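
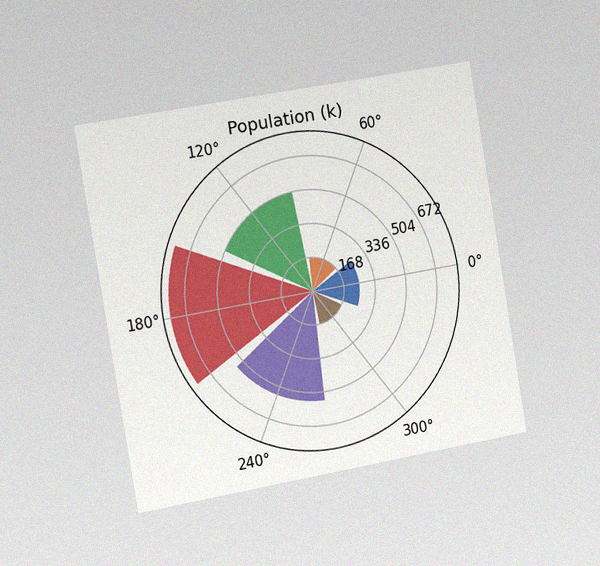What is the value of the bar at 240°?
The chart is tilted about 10° counter-clockwise and viewed slightly from the left, with some photo noise. The bar at 240° reaches 546k on the radial axis.

546k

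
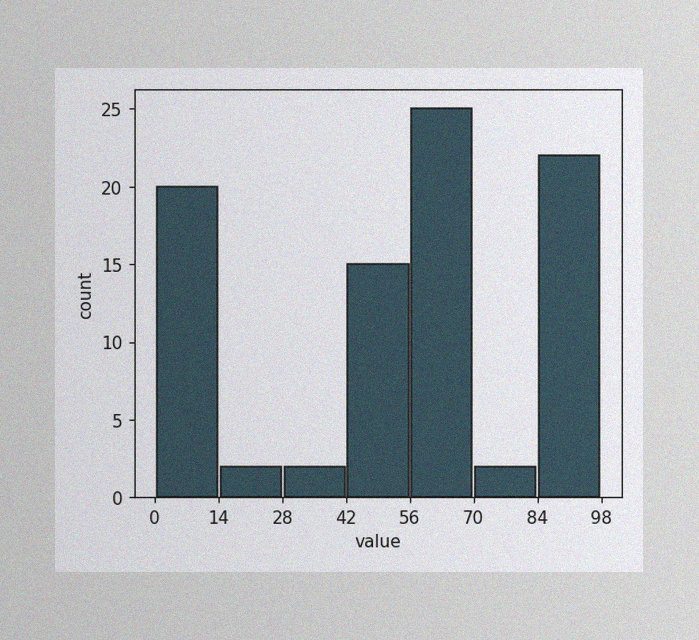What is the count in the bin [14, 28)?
2

The image has some photo noise and uneven lighting. The [14, 28) bin has height 2.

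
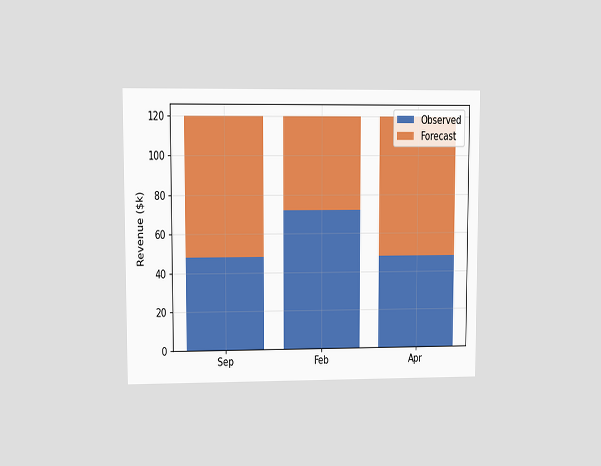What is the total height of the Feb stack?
$120k

The chart is viewed at a slight angle. The Feb stack's top reaches $120k on the y-axis.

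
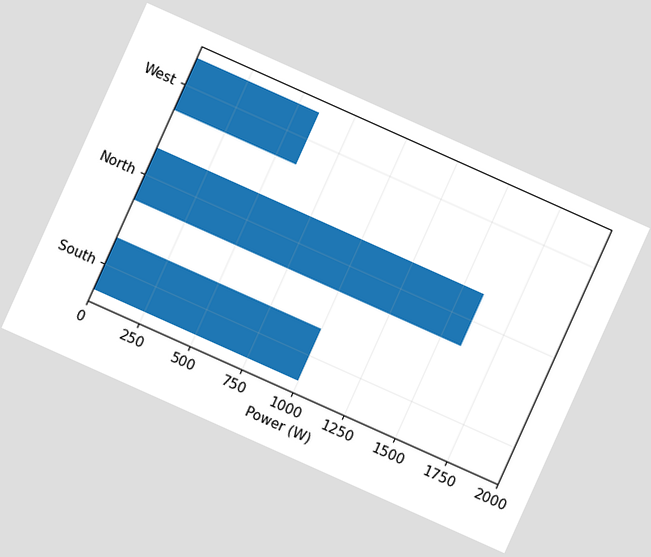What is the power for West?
600W

The chart is tilted about 24° clockwise. Reading along the chart's x-axis, the West bar reaches 600W.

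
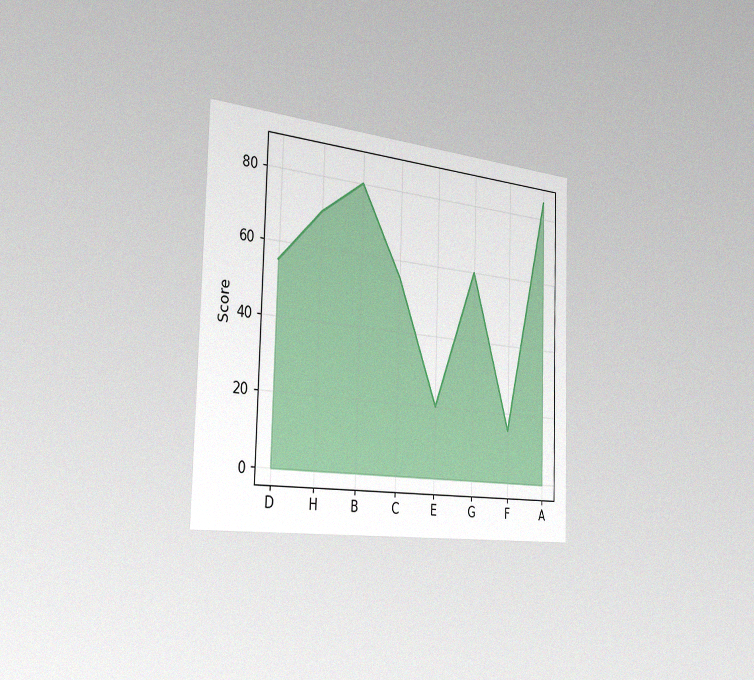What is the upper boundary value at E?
The chart is viewed slightly from the left, with some photo noise. At E the upper boundary is at 20.

20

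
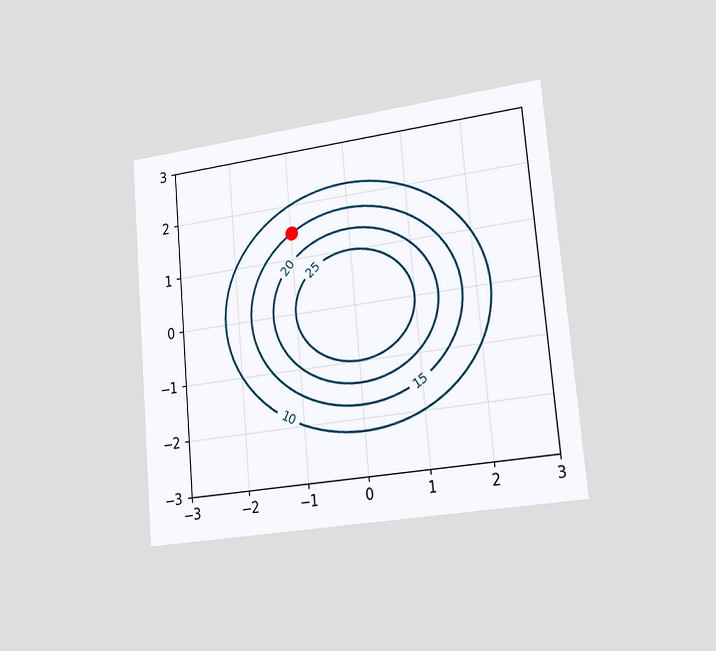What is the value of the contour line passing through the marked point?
15

The chart is tilted about 5° counter-clockwise and viewed slightly from the right. The marked point sits on the contour labelled 15.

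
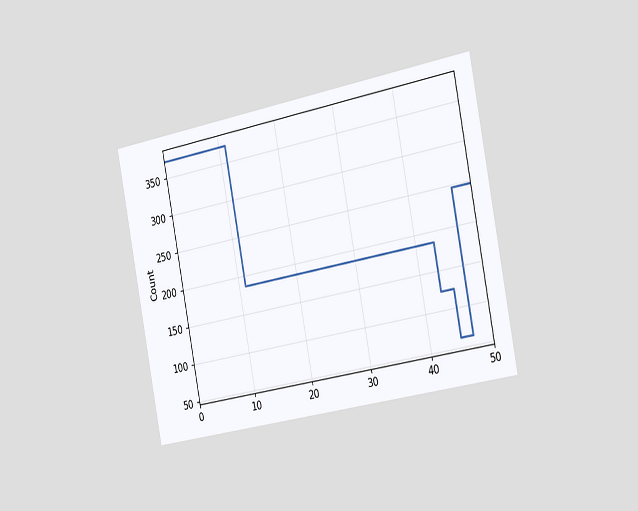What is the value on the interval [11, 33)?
The chart is tilted about 11° counter-clockwise and viewed slightly from the right. On [11, 33) the step sits at 186.

186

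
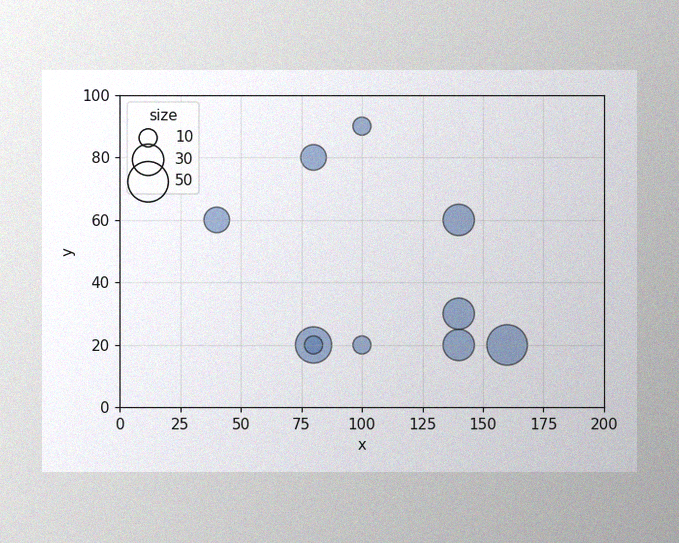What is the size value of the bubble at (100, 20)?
The image has some photo noise and uneven lighting. Matching the bubble at (100, 20) against the size legend gives 10.

10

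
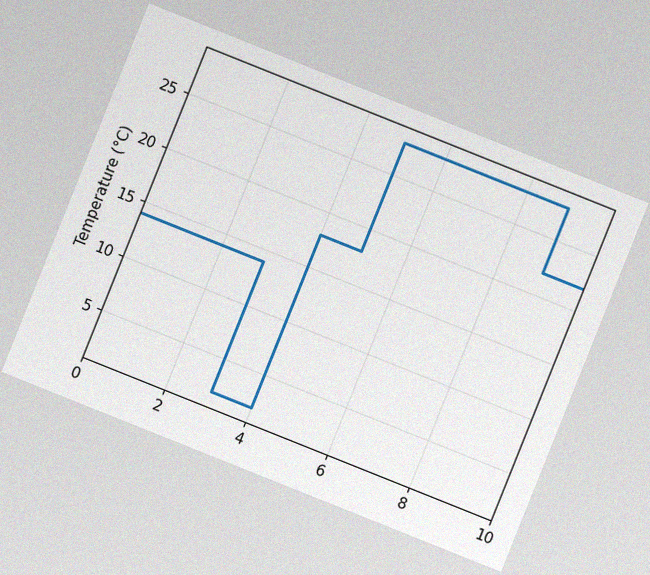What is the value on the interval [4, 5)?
18°C

The chart is tilted about 22° clockwise, with some photo noise. On [4, 5) the step sits at 18°C.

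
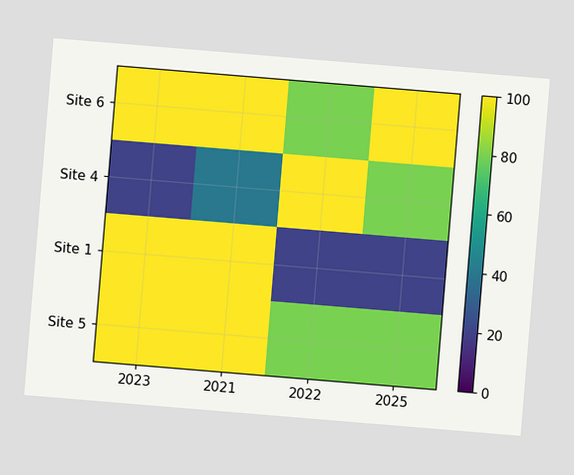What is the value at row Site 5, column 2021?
100

The chart is tilted about 5° clockwise. Matching cell (Site 5, 2021) against the colorbar gives 100.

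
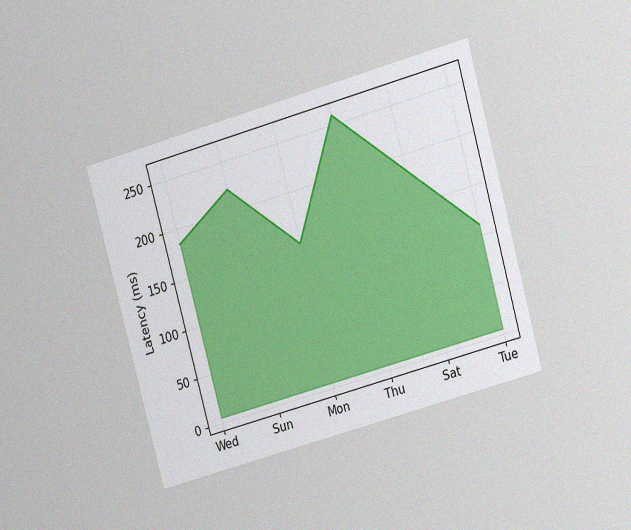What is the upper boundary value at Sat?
185ms

The chart is tilted about 15° counter-clockwise and viewed at a slight angle, with some photo noise. At Sat the upper boundary is at 185ms.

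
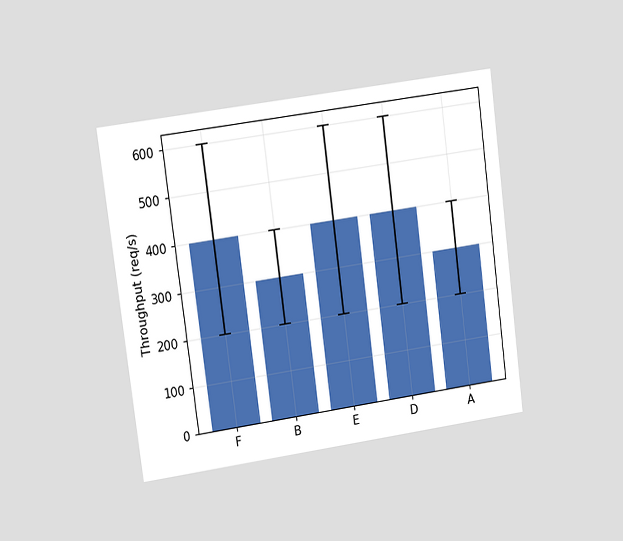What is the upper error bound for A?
400req/s

The chart is tilted about 7° counter-clockwise and viewed at a slight angle. The A bar's upper whisker reaches 400req/s.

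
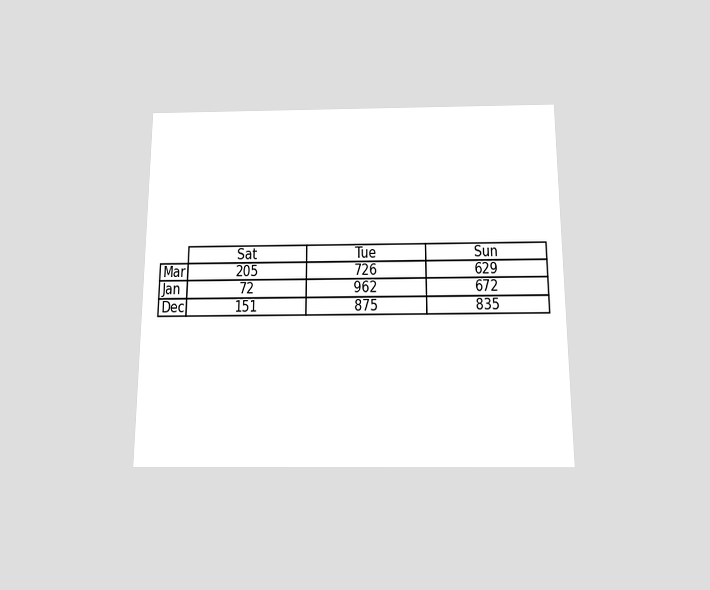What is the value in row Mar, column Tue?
The chart is viewed slightly from below. The (Mar, Tue) cell reads 726.

726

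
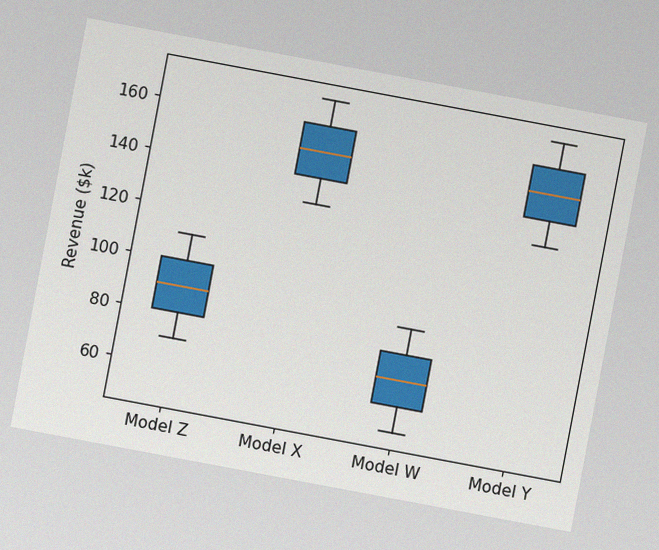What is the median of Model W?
$70k

The chart is tilted about 11° clockwise, with some photo noise. The median line in the Model W box sits at $70k.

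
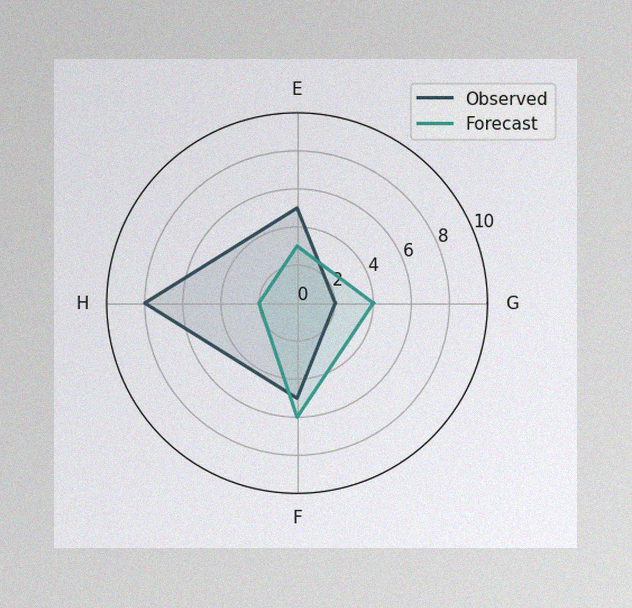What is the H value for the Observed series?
The image has some photo noise and uneven lighting. On the H axis, Observed reaches 8.

8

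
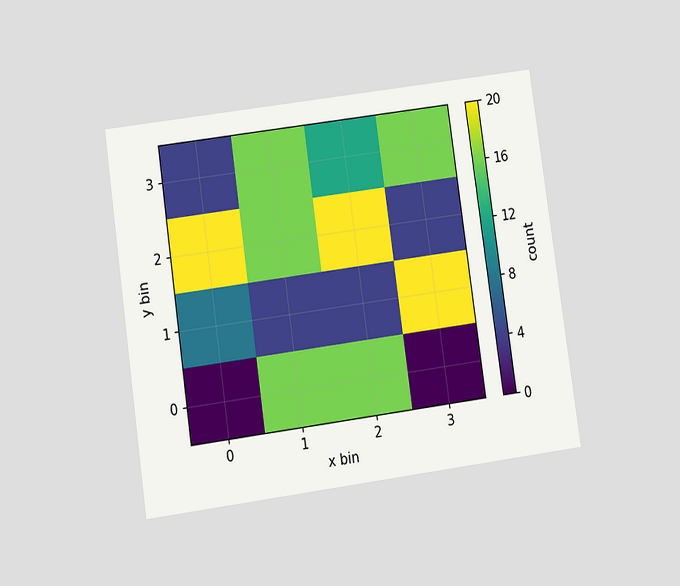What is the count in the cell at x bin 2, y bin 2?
20

The chart is tilted about 8° counter-clockwise and viewed slightly from below. Matching the cell (2, 2) against the colorbar gives 20.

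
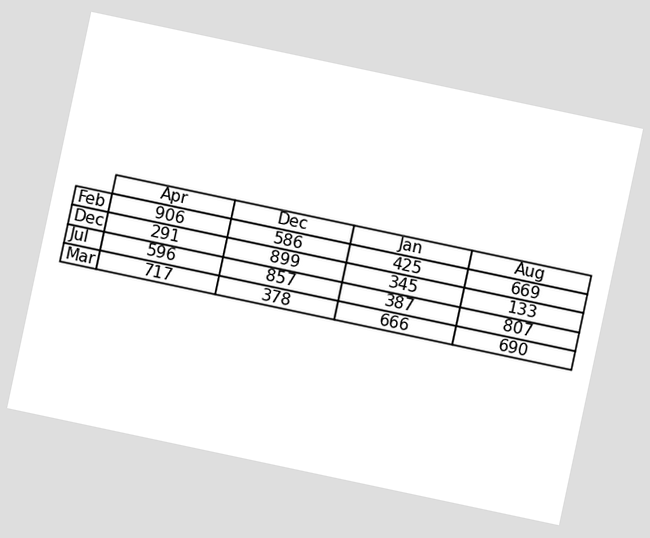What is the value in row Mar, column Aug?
The chart is tilted about 12° clockwise. The (Mar, Aug) cell reads 690.

690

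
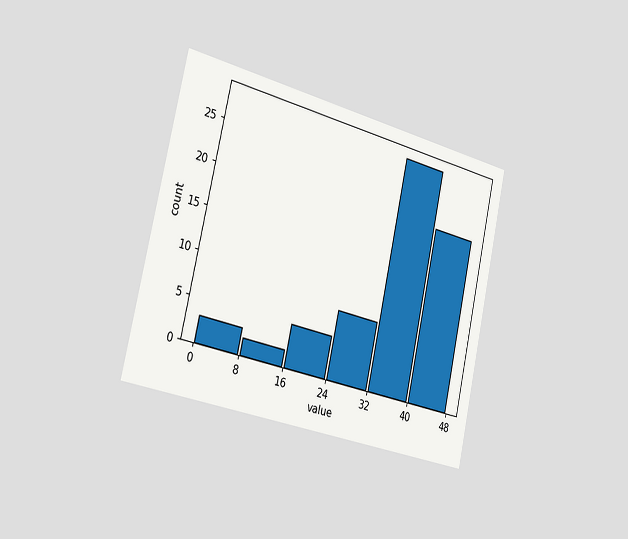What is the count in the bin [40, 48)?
21

The chart is tilted about 13° clockwise and viewed slightly from the left. The [40, 48) bin has height 21.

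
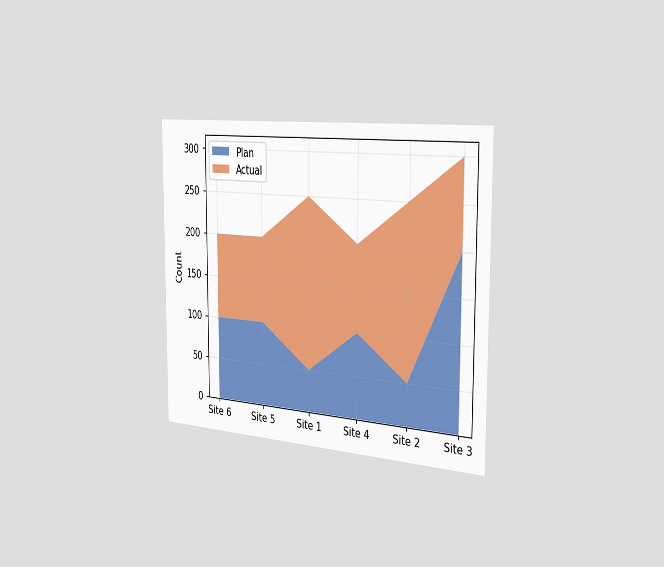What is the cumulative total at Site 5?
The chart is viewed slightly from the right. The stacked total at Site 5 reaches 200.

200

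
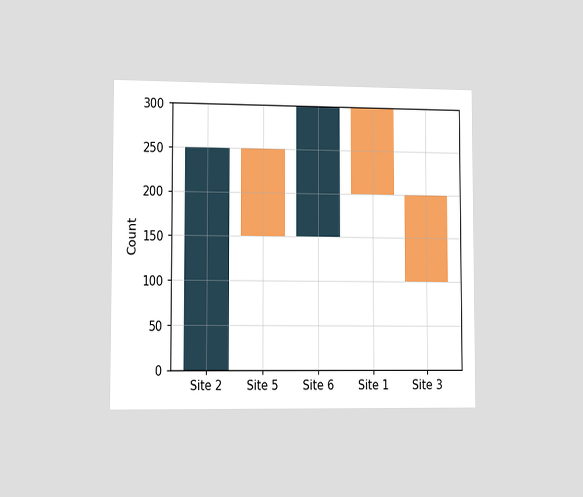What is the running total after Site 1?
200

The chart is viewed slightly from the left. After Site 1 the running total reaches 200.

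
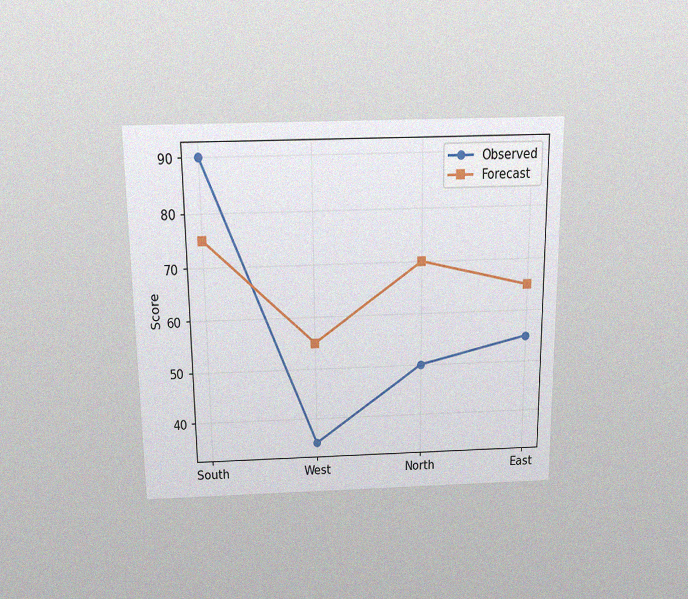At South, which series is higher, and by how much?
Observed, by 15

The chart is viewed slightly from above, with some photo noise. At South, Observed sits above the other line by 15.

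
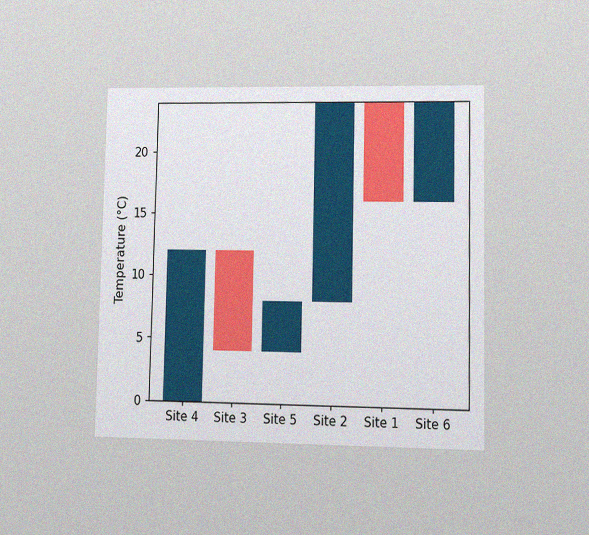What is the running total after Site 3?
4°C

The chart is viewed at a slight angle, with some photo noise. After Site 3 the running total reaches 4°C.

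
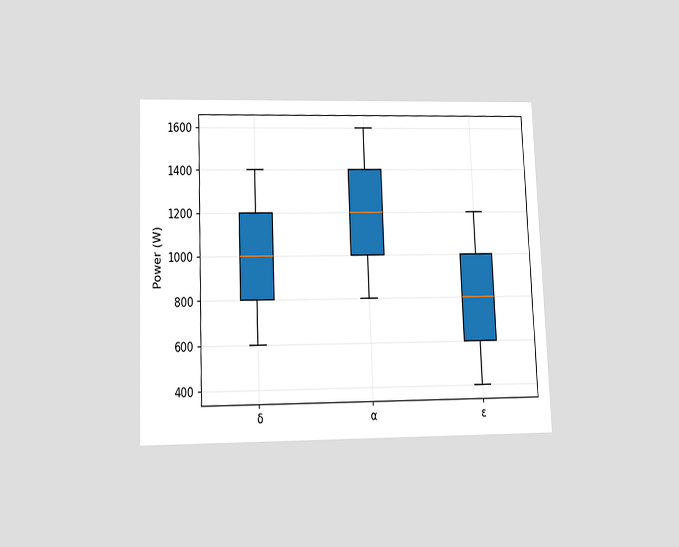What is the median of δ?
The chart is tilted about 2° counter-clockwise and viewed slightly from below. The median line in the δ box sits at 1000W.

1000W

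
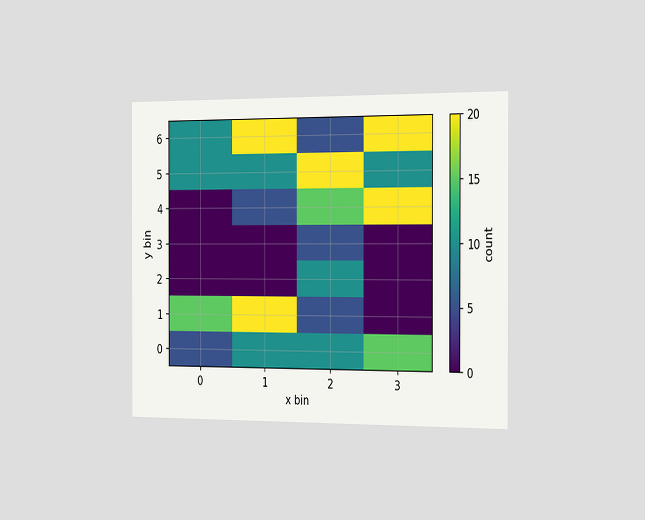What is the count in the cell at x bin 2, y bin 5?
20

The chart is viewed slightly from the right. Matching the cell (2, 5) against the colorbar gives 20.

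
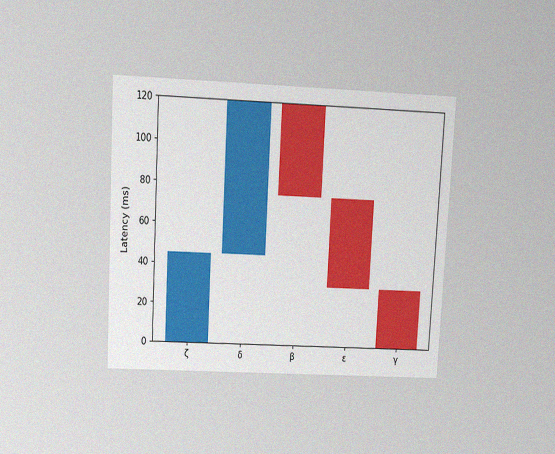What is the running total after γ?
0ms

The chart is tilted about 3° clockwise and viewed slightly from above, with some photo noise. After γ the running total reaches 0ms.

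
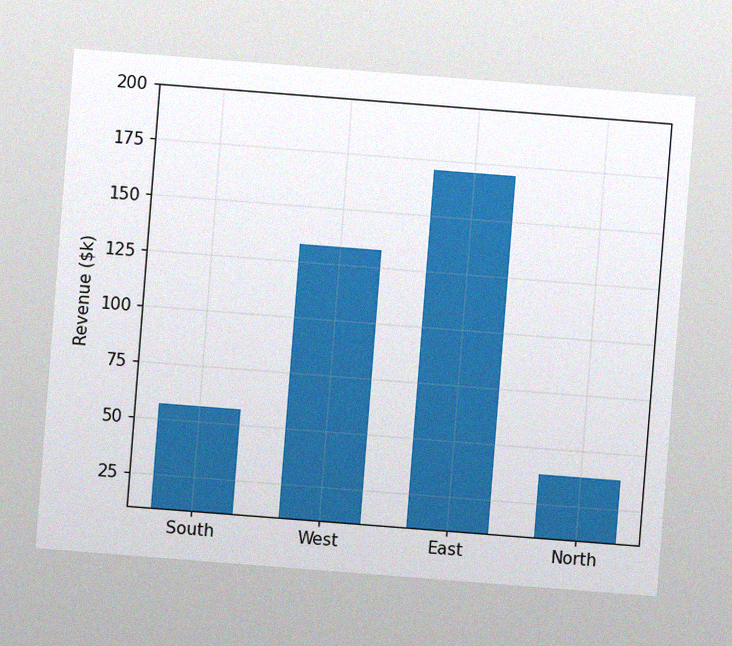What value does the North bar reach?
$38k

The chart is tilted about 4° clockwise, with some photo noise. Reading along the chart's y-axis, the North bar reaches $38k.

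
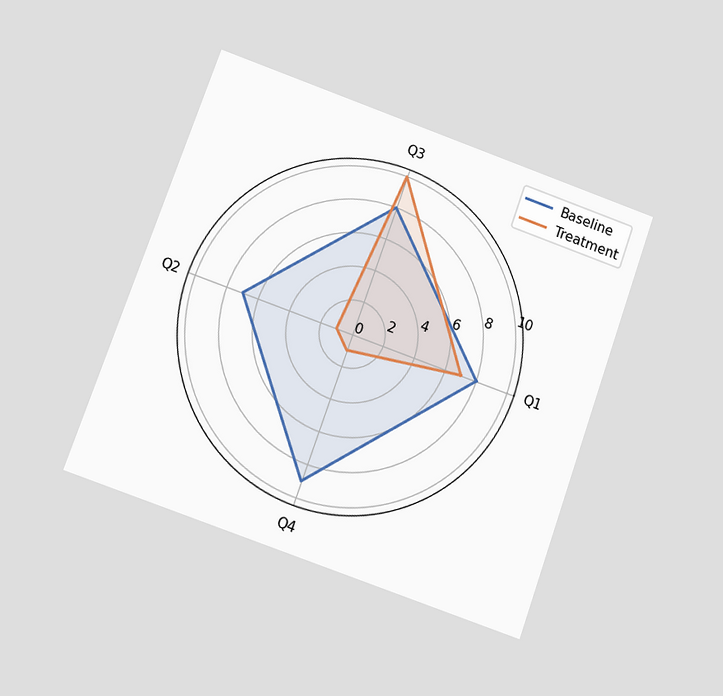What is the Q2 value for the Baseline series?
7

The chart is tilted about 20° clockwise and viewed at a slight angle. On the Q2 axis, Baseline reaches 7.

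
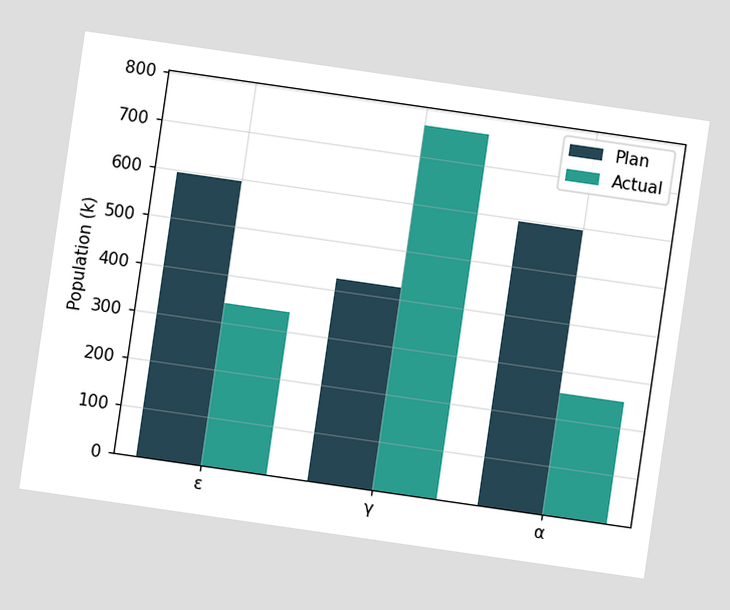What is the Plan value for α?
595k

The chart is tilted about 8° clockwise. The Plan bar at α reaches 595k on the y-axis.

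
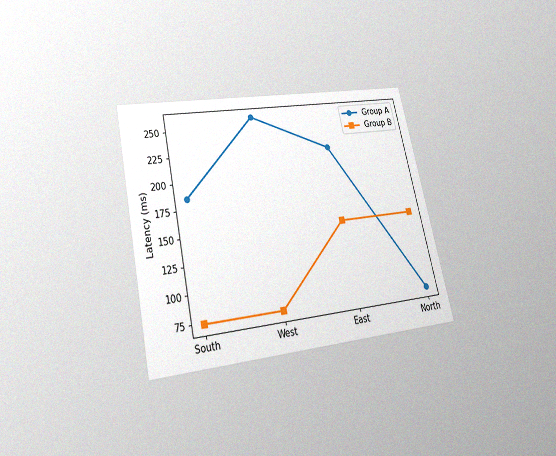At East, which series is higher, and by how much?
The chart is tilted about 13° counter-clockwise and viewed slightly from below, with some photo noise. At East, Group A sits above the other line by 74ms.

Group A, by 74ms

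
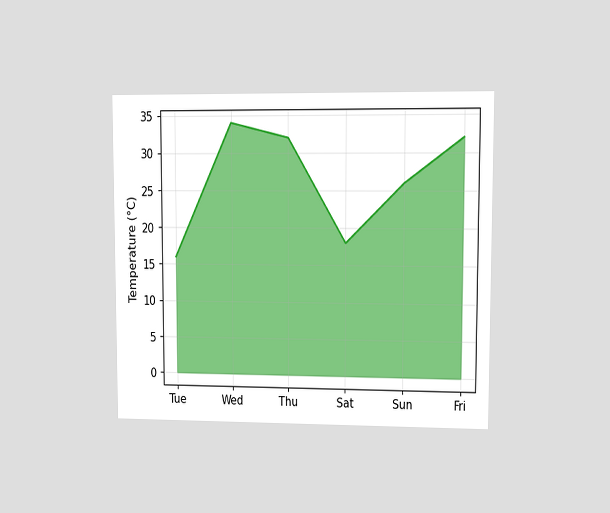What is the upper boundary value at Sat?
The chart is viewed at a slight angle. At Sat the upper boundary is at 18°C.

18°C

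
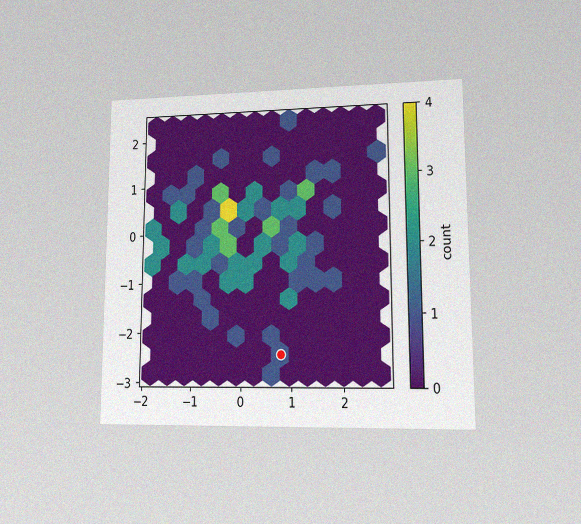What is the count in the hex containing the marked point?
1

The chart is viewed at a slight angle, with some photo noise. The marked hex reads 1 on the colorbar.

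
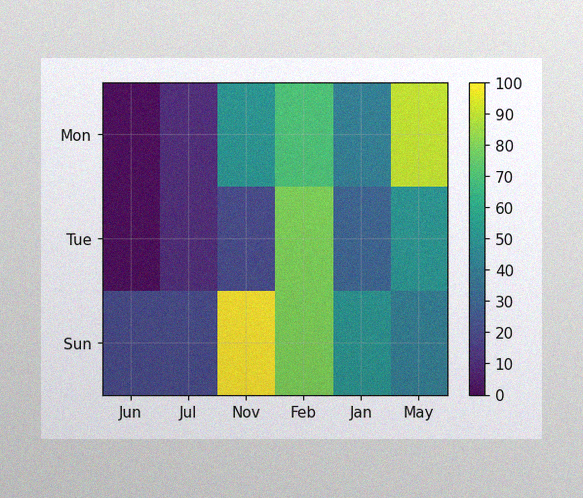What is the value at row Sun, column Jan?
The image has some photo noise and uneven lighting. Matching cell (Sun, Jan) against the colorbar gives 50.

50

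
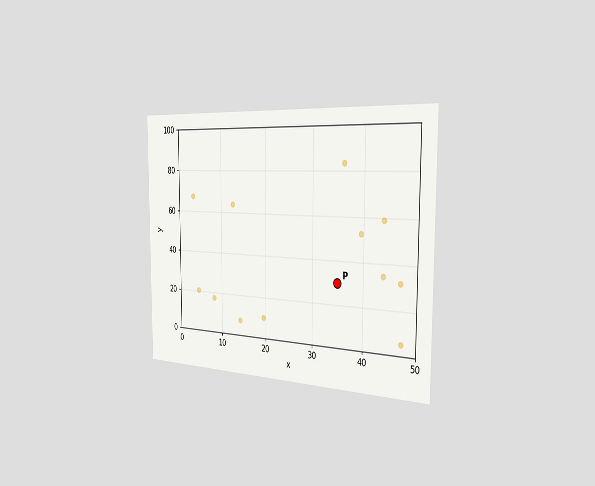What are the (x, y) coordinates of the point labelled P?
(35, 30)

The chart is viewed slightly from the right. Following the gridlines from P to each axis, P sits at (35, 30).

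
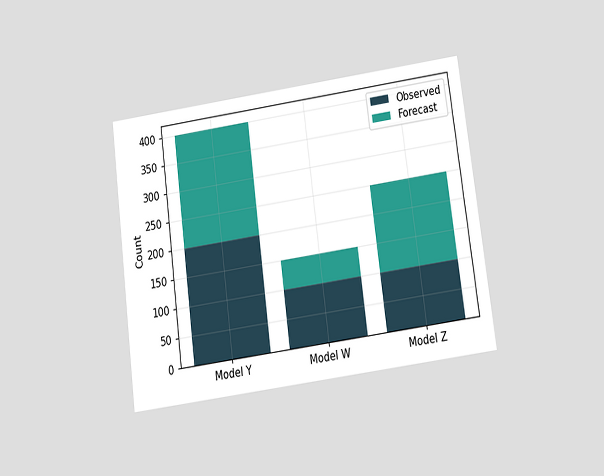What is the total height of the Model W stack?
150

The chart is tilted about 8° counter-clockwise and viewed slightly from below. The Model W stack's top reaches 150 on the y-axis.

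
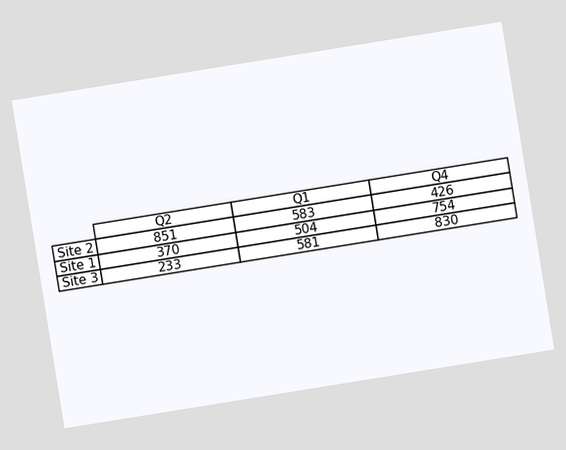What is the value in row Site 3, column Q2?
The chart is tilted about 9° counter-clockwise. The (Site 3, Q2) cell reads 233.

233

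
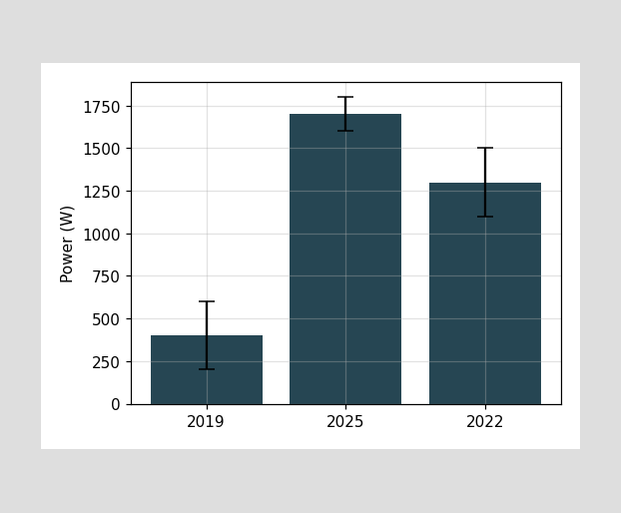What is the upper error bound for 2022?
1500W

The 2022 bar's upper whisker reaches 1500W.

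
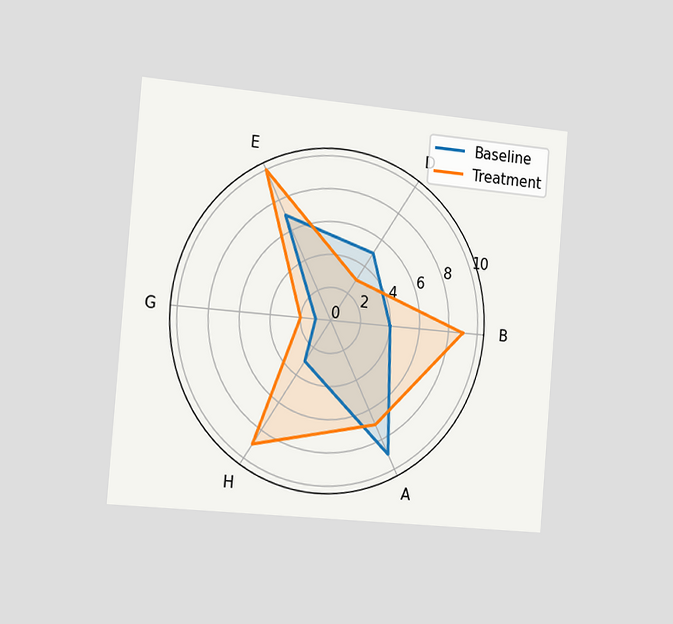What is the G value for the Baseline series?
The chart is tilted about 5° clockwise and viewed slightly from the left. On the G axis, Baseline reaches 1.

1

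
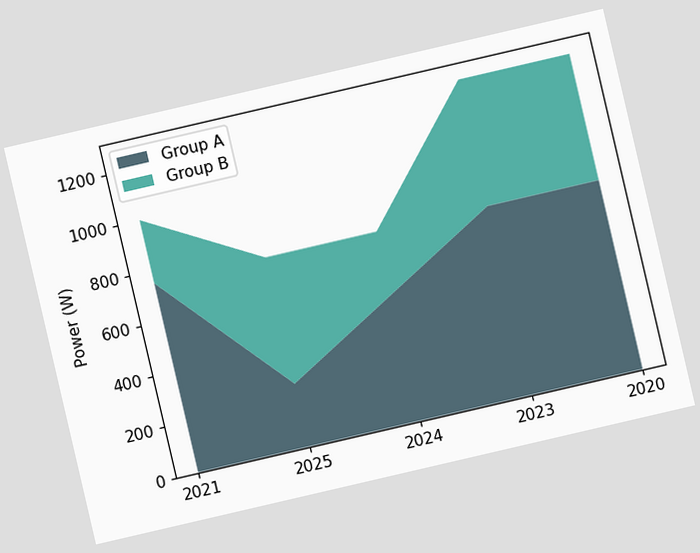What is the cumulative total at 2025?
The chart is tilted about 13° counter-clockwise. The stacked total at 2025 reaches 750W.

750W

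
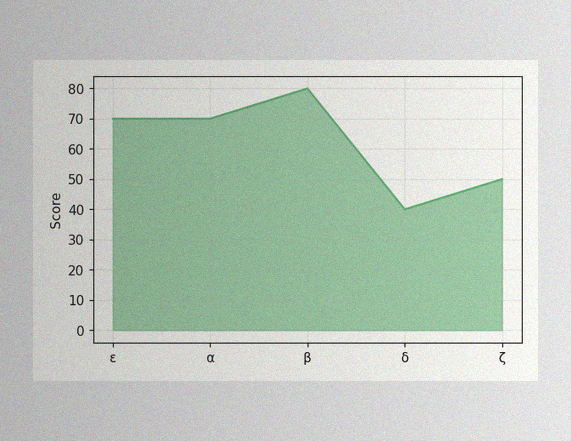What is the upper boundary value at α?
The image has some photo noise and uneven lighting. At α the upper boundary is at 70.

70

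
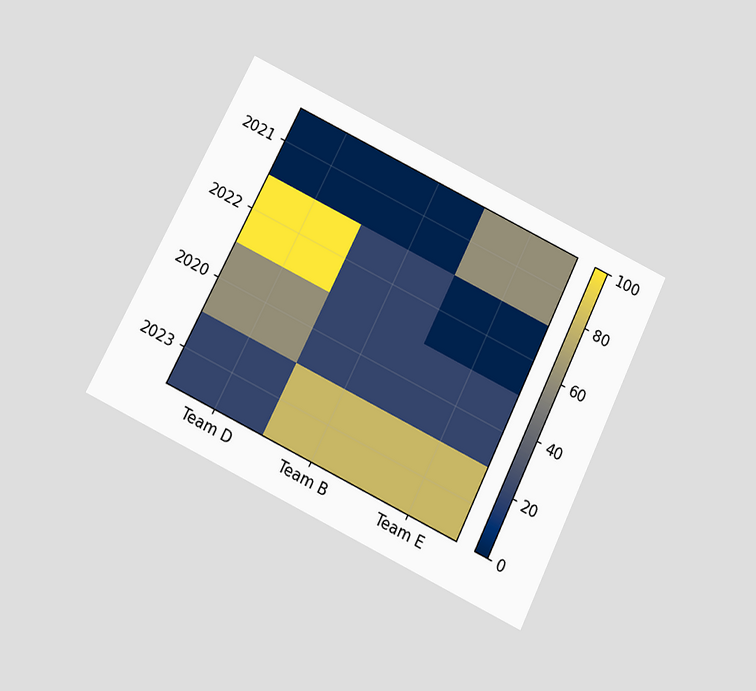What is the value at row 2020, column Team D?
60

The chart is tilted about 26° clockwise and viewed slightly from below. Matching cell (2020, Team D) against the colorbar gives 60.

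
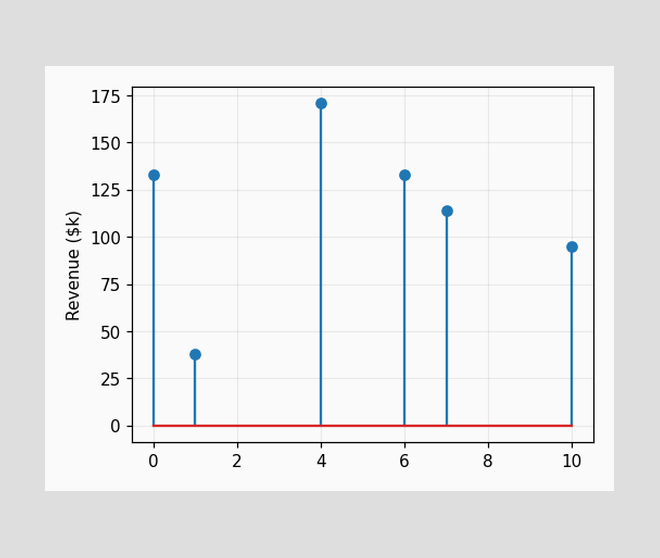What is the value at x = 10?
$95k

The stem at x=10 reaches $95k.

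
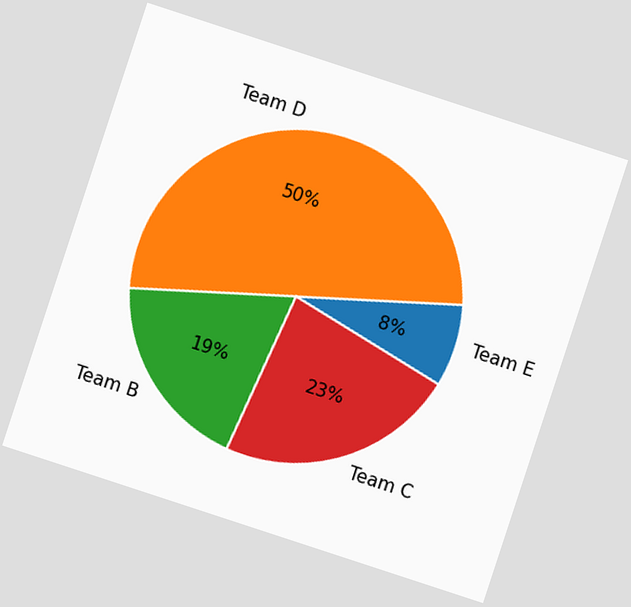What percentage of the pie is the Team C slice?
23%

The chart is tilted about 18° clockwise. The Team C slice takes up 23% of the pie.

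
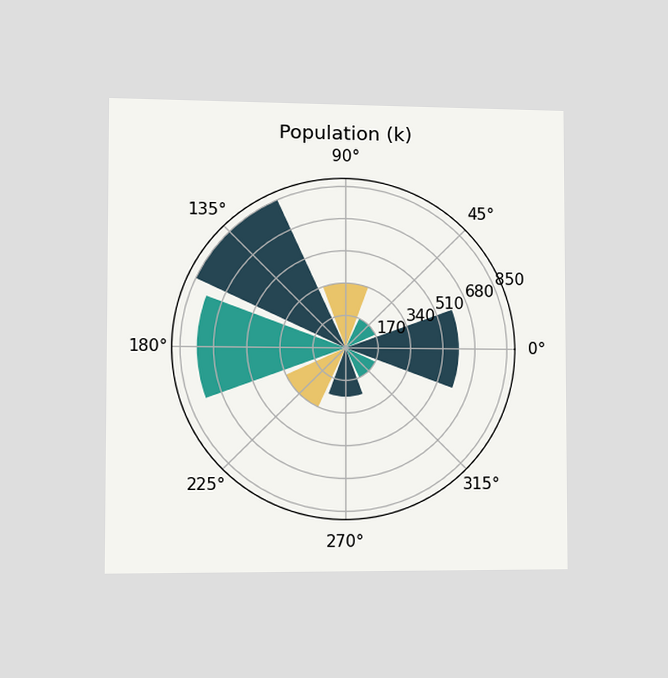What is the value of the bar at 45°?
The chart is viewed slightly from the left. The bar at 45° reaches 170k on the radial axis.

170k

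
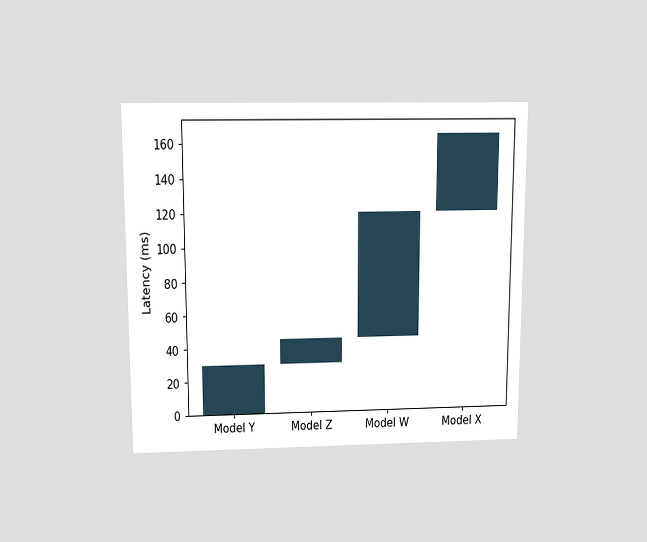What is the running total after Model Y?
The chart is viewed slightly from above. After Model Y the running total reaches 30ms.

30ms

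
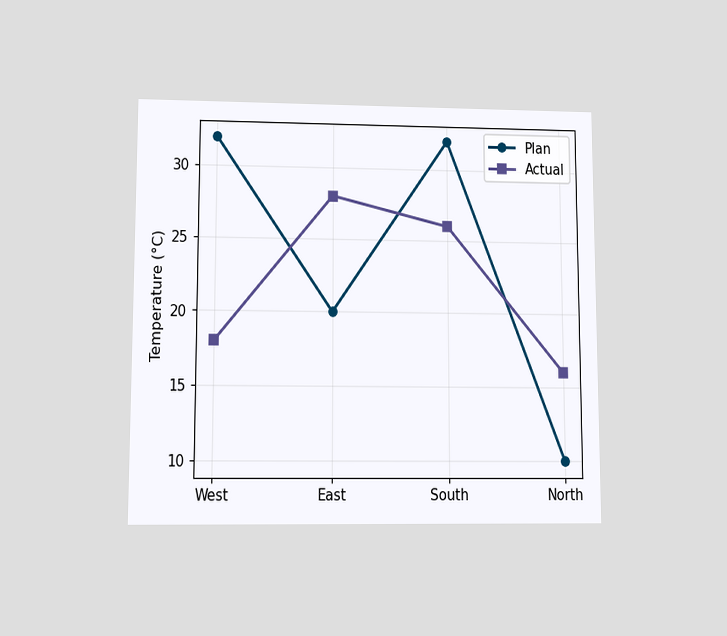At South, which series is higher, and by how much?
The chart is viewed at a slight angle. At South, Plan sits above the other line by 6°C.

Plan, by 6°C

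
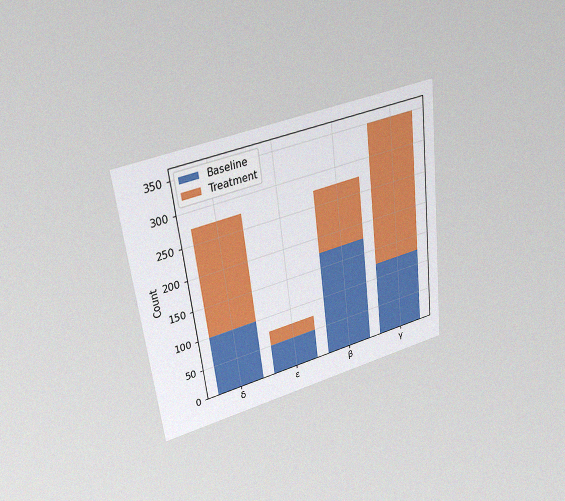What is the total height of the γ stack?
350

The chart is tilted about 7° counter-clockwise and viewed slightly from above, with some photo noise. The γ stack's top reaches 350 on the y-axis.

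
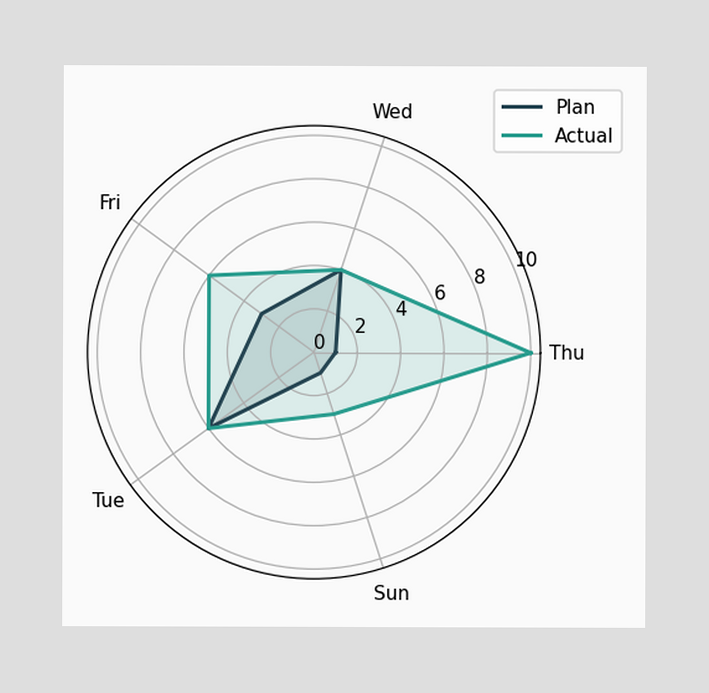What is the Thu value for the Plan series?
On the Thu axis, Plan reaches 1.

1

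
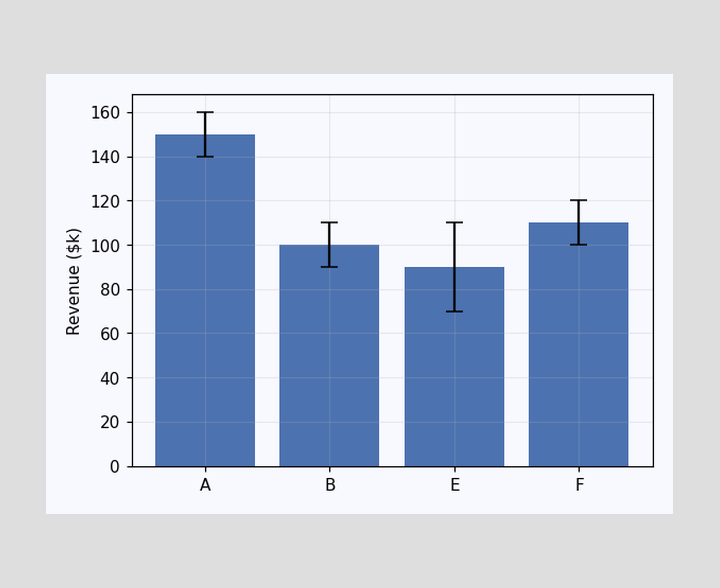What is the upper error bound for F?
The F bar's upper whisker reaches $120k.

$120k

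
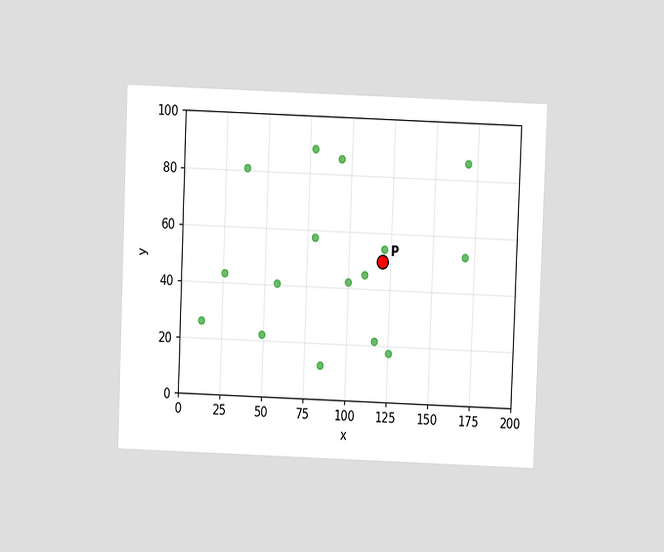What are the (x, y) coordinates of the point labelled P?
(120, 50)

The chart is tilted about 2° clockwise and viewed slightly from above. Following the gridlines from P to each axis, P sits at (120, 50).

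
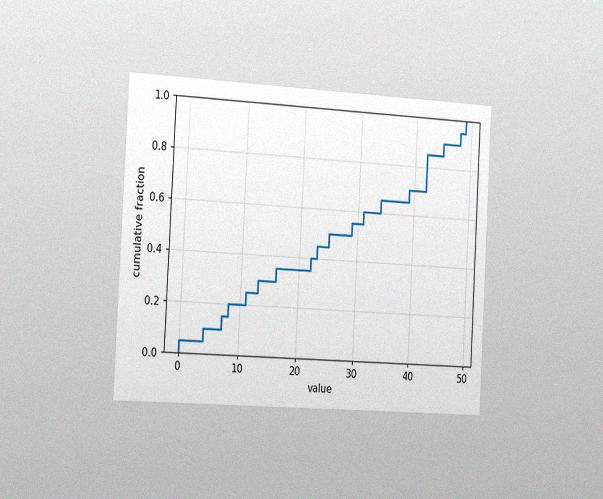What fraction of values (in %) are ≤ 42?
The chart is tilted about 3° clockwise and viewed slightly from the left, with some photo noise. At x=42 the ECDF step is at 85%.

85%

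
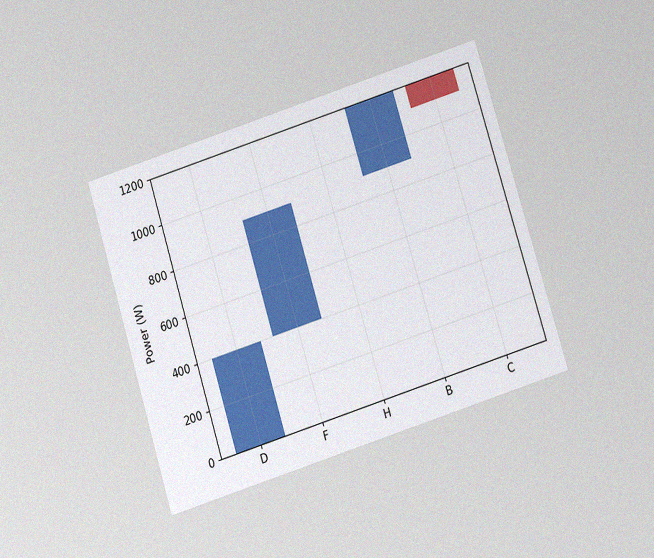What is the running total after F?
900W

The chart is tilted about 17° counter-clockwise and viewed slightly from below, with some photo noise. After F the running total reaches 900W.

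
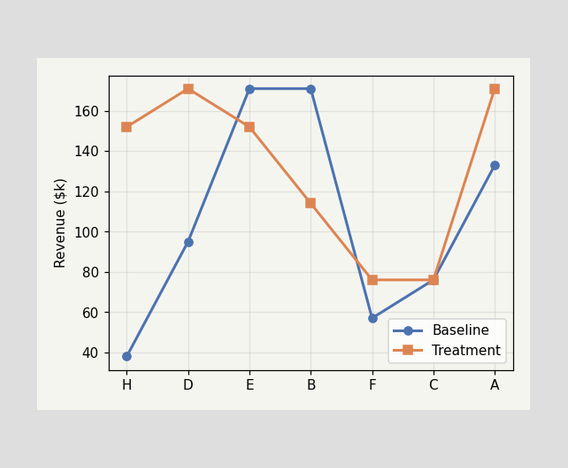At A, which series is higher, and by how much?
At A, Treatment sits above the other line by $38k.

Treatment, by $38k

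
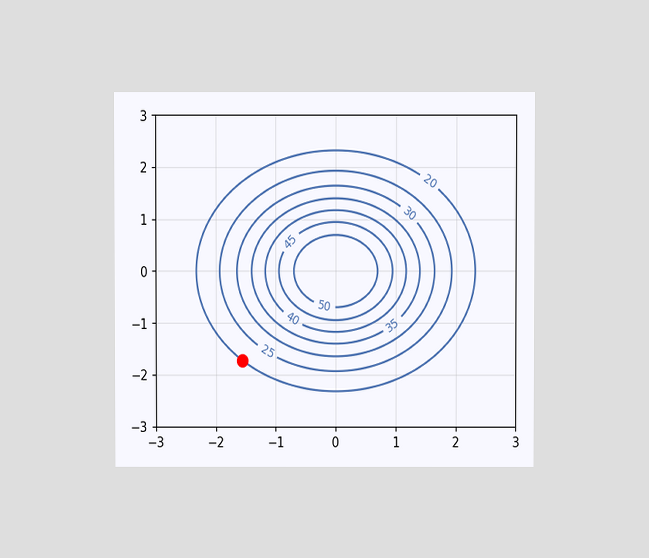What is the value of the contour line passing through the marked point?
20

The chart is viewed at a slight angle. The marked point sits on the contour labelled 20.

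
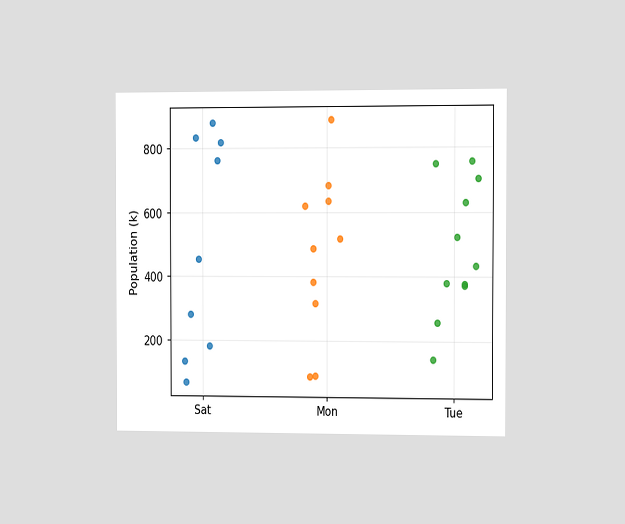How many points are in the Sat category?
9

The chart is viewed slightly from the right. Counting the markers in the Sat column gives 9.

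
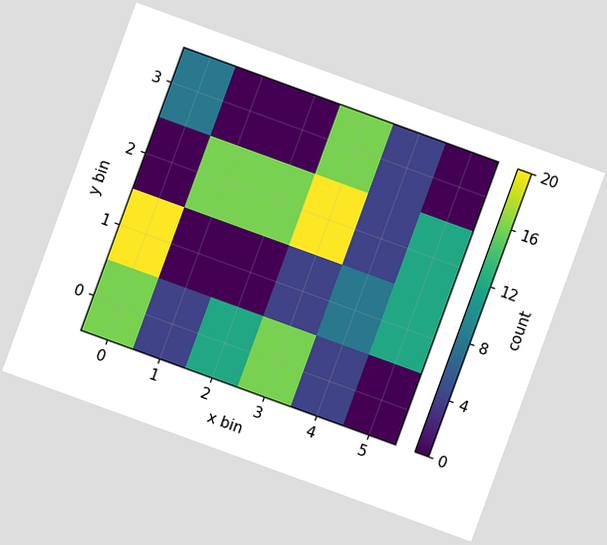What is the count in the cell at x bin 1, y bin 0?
The chart is tilted about 20° clockwise. Matching the cell (1, 0) against the colorbar gives 4.

4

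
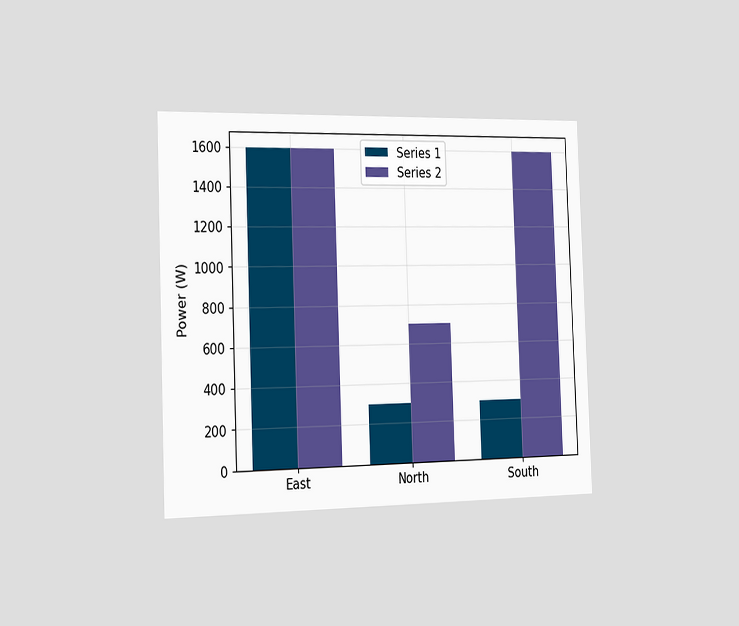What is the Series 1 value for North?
The chart is tilted about 2° counter-clockwise and viewed slightly from the left. The Series 1 bar at North reaches 300W on the y-axis.

300W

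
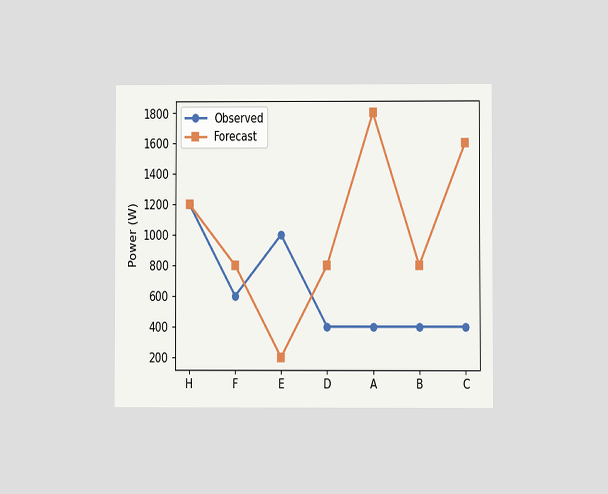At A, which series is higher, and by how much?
Forecast, by 1400W

The chart is viewed at a slight angle. At A, Forecast sits above the other line by 1400W.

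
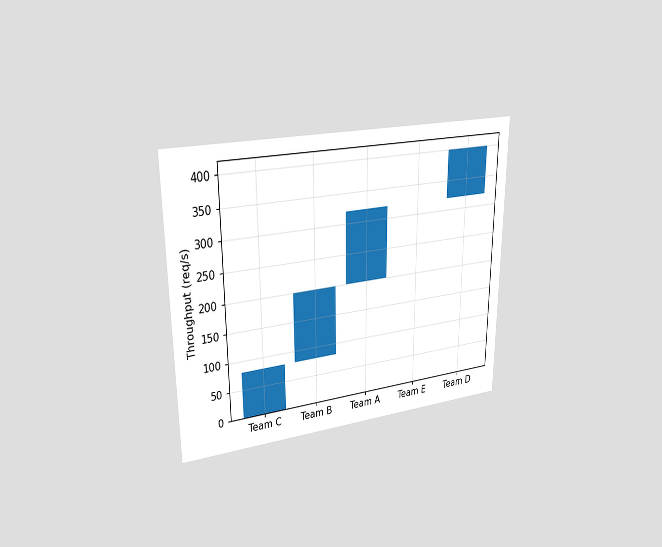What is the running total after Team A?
The chart is viewed at a slight angle. After Team A the running total reaches 320req/s.

320req/s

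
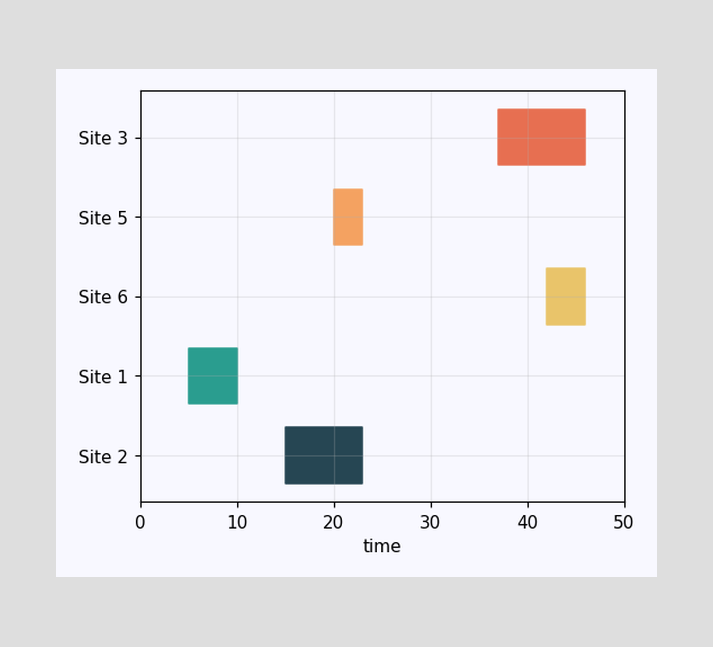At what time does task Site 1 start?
The Site 1 bar begins at t=5.

5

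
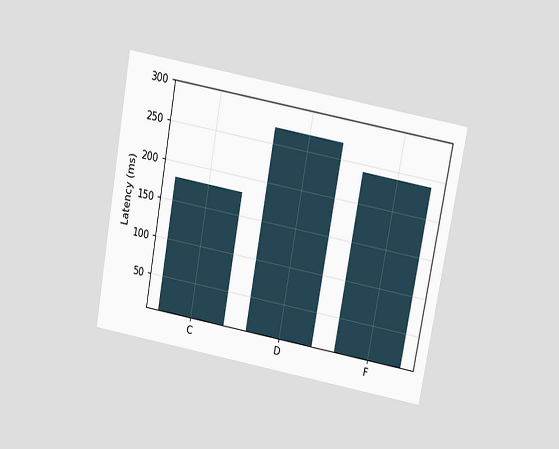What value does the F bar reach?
The chart is tilted about 10° clockwise and viewed slightly from above. Reading along the chart's y-axis, the F bar reaches 240ms.

240ms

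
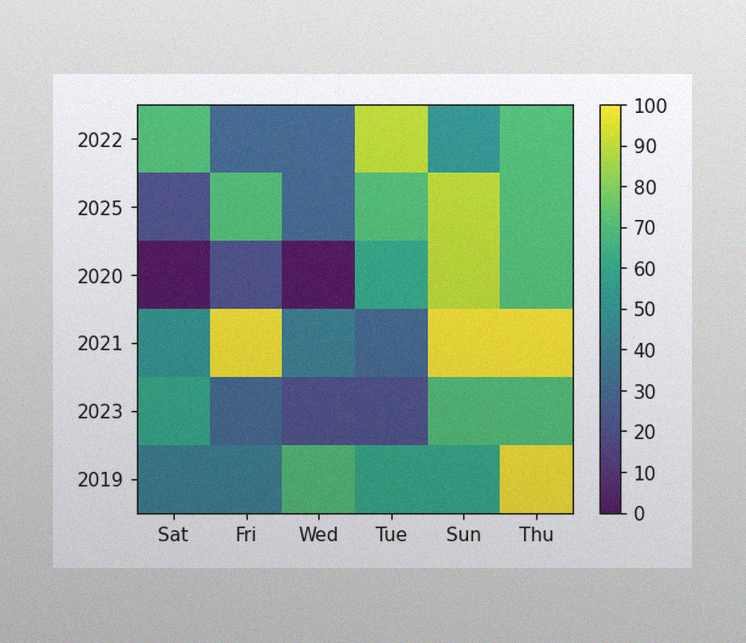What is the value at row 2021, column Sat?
The image has some photo noise and uneven lighting. Matching cell (2021, Sat) against the colorbar gives 50.

50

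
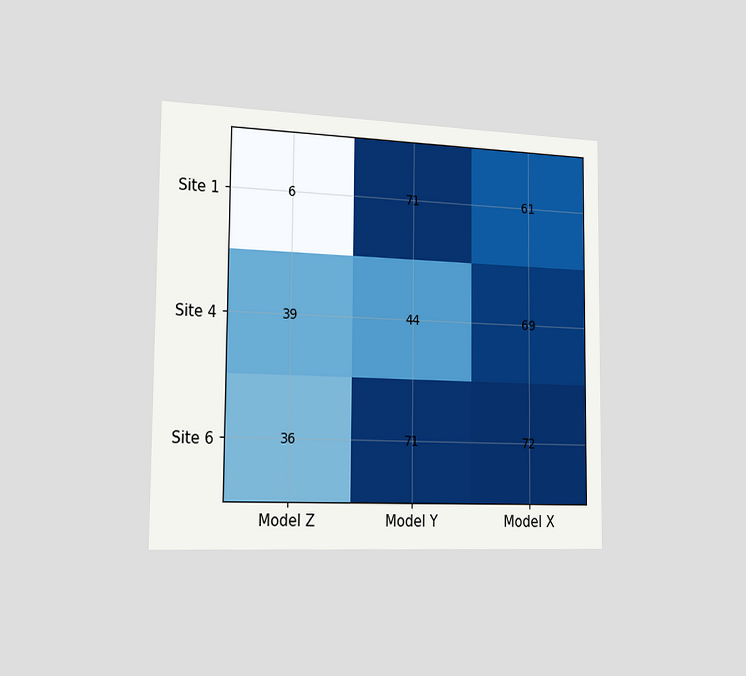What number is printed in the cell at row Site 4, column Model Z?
The chart is viewed slightly from the left. The (Site 4, Model Z) cell reads 39.

39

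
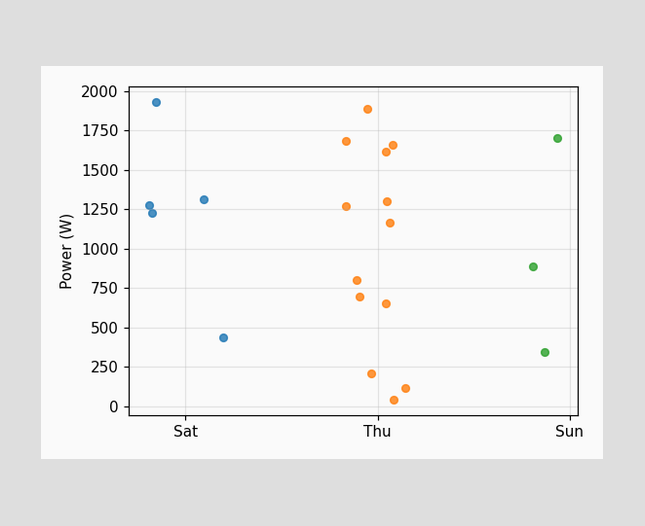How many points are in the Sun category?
3

Counting the markers in the Sun column gives 3.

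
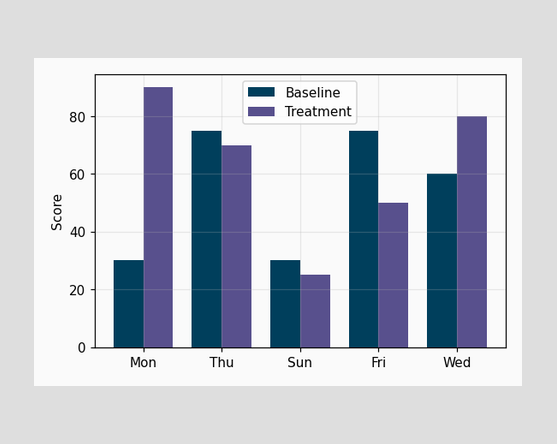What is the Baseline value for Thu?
The Baseline bar at Thu reaches 75 on the y-axis.

75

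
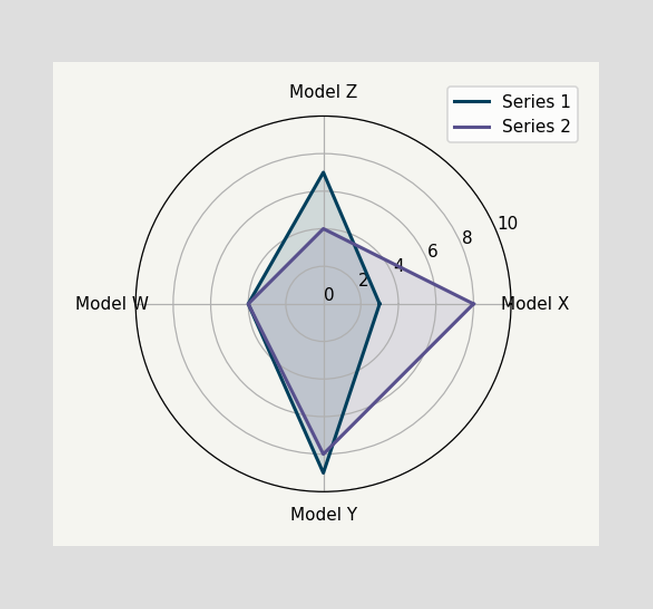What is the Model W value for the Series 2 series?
On the Model W axis, Series 2 reaches 4.

4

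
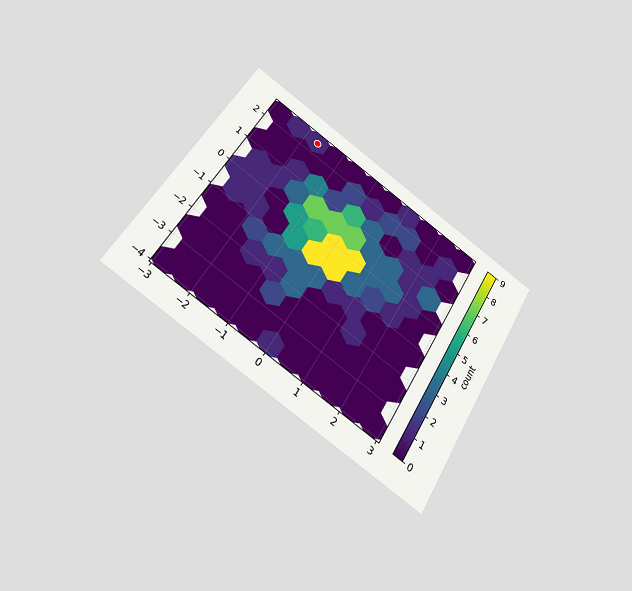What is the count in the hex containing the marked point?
1

The chart is tilted about 32° clockwise and viewed at a slight angle. The marked hex reads 1 on the colorbar.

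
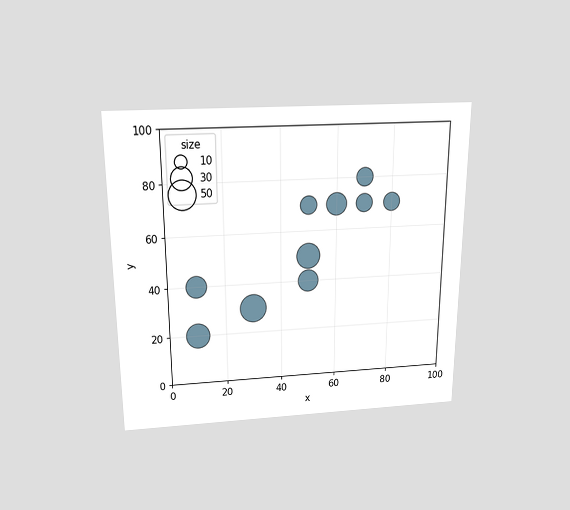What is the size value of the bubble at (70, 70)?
The chart is viewed slightly from above. Matching the bubble at (70, 70) against the size legend gives 20.

20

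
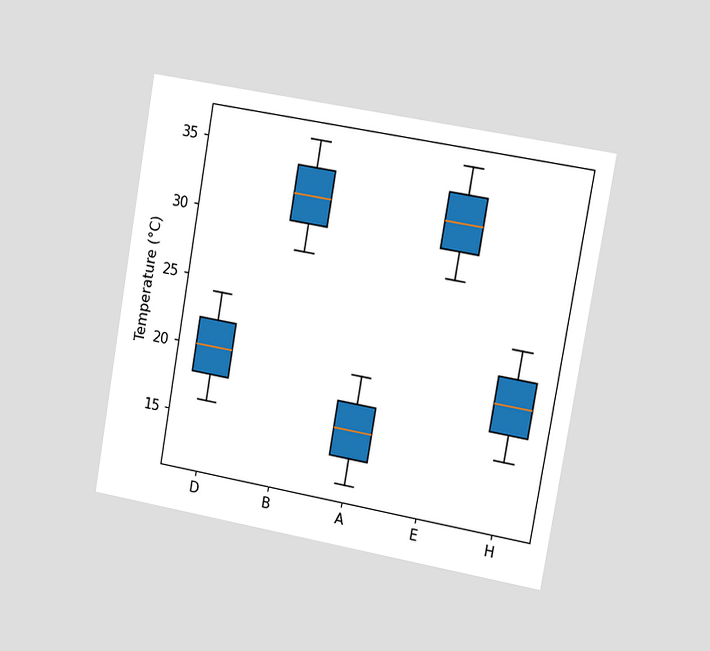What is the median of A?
16°C

The chart is tilted about 10° clockwise and viewed slightly from the right. The median line in the A box sits at 16°C.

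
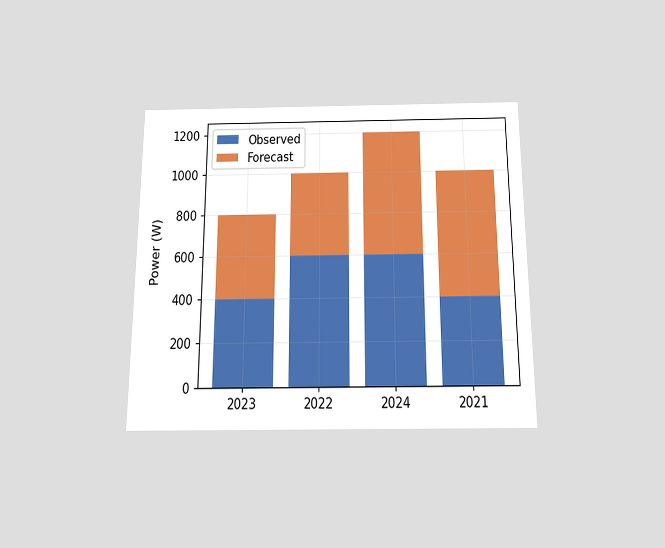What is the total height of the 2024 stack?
1200W

The chart is viewed slightly from below. The 2024 stack's top reaches 1200W on the y-axis.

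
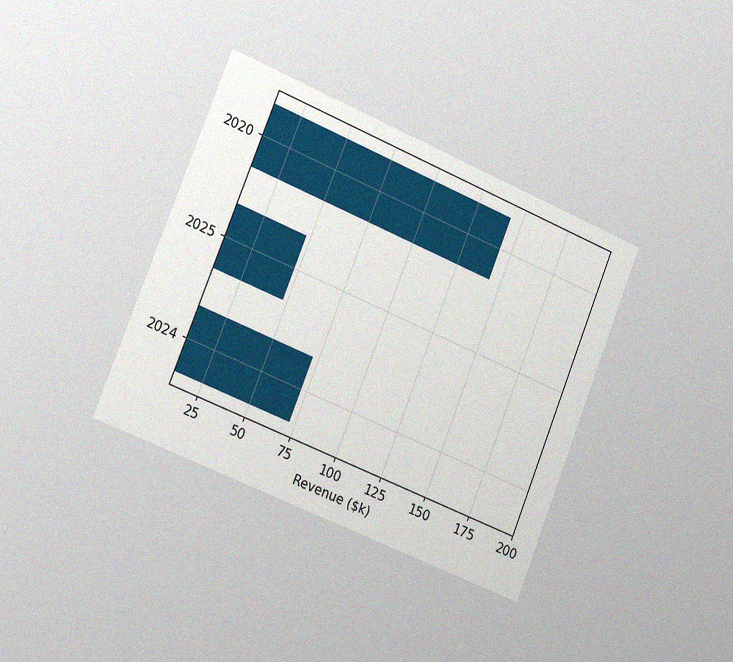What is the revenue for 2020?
The chart is tilted about 22° clockwise and viewed slightly from the left, with some photo noise. Reading along the chart's x-axis, the 2020 bar reaches $144k.

$144k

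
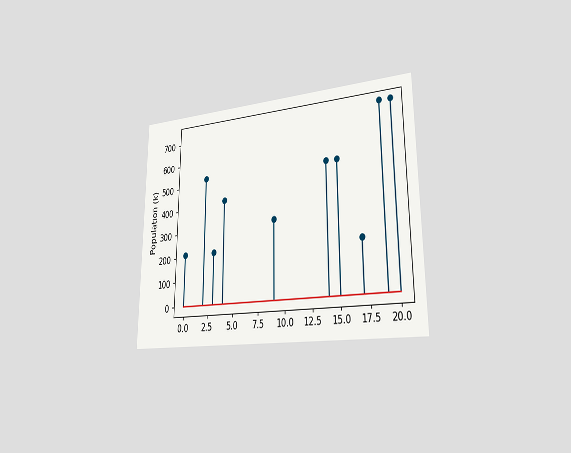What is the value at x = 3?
The chart is viewed slightly from the right. The stem at x=3 reaches 212k.

212k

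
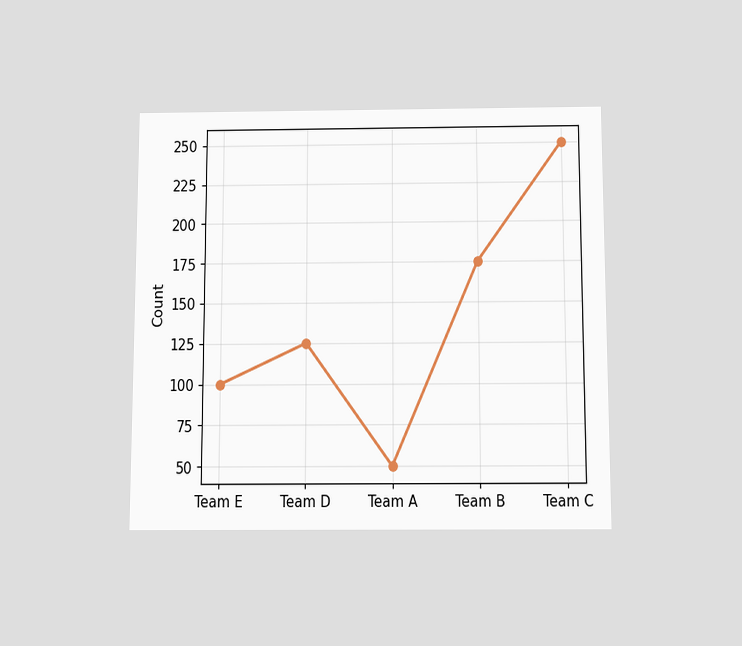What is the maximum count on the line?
The chart is viewed slightly from below. The highest point is at Team C, and reading across to the y-axis gives 250.

250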